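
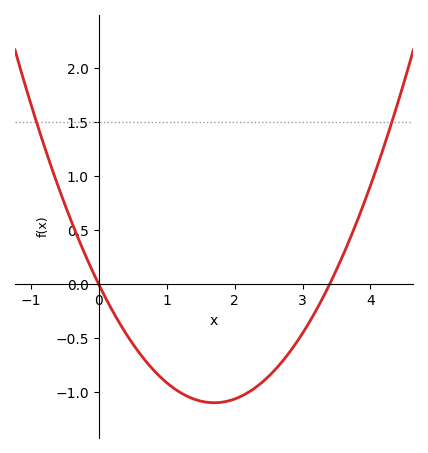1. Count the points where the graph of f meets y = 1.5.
2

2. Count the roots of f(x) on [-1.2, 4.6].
2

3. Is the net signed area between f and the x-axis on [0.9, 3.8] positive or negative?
negative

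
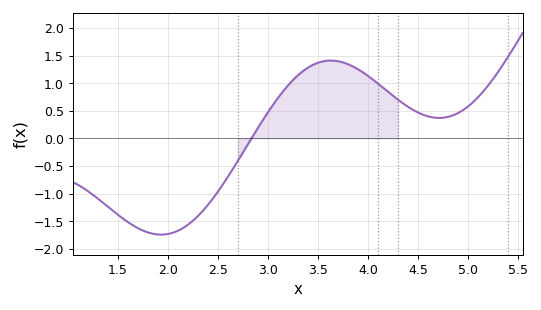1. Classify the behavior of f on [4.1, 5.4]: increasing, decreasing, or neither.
neither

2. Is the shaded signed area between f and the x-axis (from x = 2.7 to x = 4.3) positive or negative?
positive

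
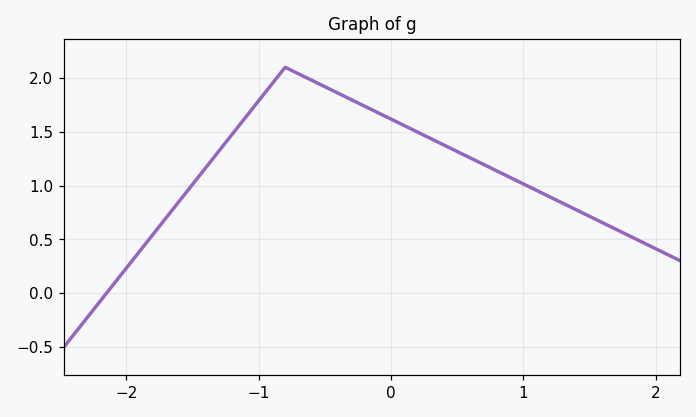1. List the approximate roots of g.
-2.15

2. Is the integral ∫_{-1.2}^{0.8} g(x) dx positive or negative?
positive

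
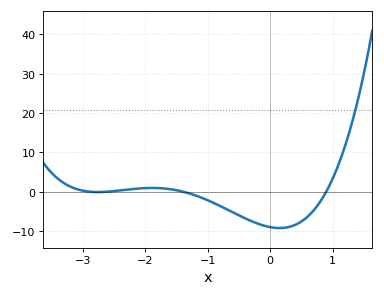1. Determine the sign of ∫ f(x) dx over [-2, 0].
negative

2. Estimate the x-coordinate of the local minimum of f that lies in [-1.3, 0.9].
0.2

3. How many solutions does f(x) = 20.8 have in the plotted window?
1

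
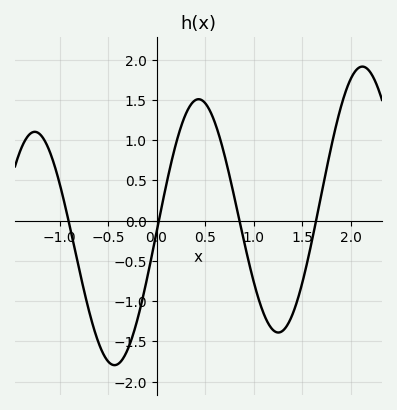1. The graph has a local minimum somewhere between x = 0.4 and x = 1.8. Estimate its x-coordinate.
1.26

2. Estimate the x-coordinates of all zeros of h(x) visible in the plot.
-0.908, 0.024, 0.855, 1.65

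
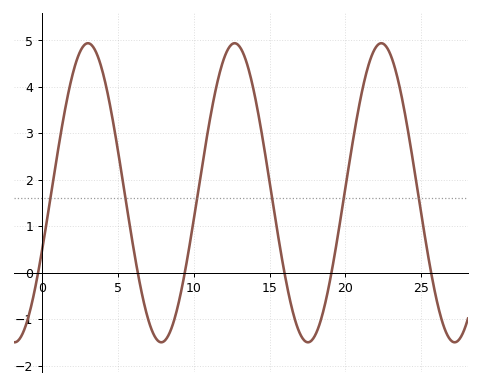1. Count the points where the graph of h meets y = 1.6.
6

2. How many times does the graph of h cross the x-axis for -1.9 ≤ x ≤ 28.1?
6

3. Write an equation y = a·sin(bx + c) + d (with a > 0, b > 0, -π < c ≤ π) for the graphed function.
y = 3.22sin(0.65x - 0.402) + 1.72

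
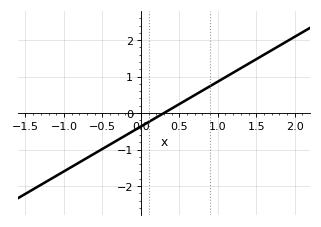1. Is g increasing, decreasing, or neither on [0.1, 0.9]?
increasing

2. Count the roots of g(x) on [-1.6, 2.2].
1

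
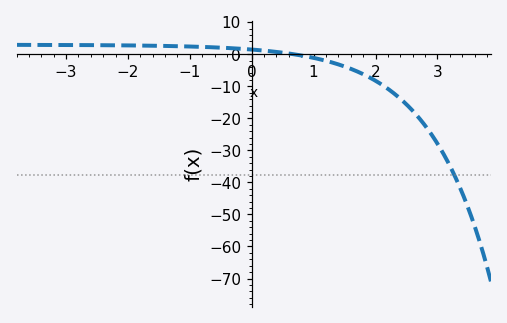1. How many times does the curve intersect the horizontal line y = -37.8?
1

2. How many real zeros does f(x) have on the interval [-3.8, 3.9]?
1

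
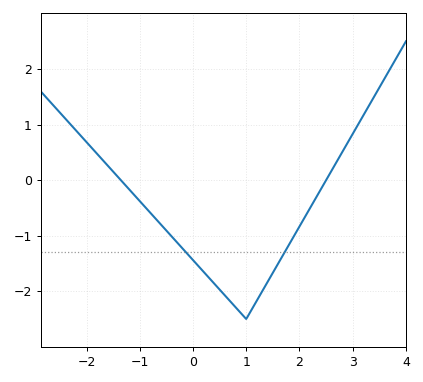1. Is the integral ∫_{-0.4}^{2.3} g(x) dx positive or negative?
negative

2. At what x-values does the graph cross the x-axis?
-1.36, 2.5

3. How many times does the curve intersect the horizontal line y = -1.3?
2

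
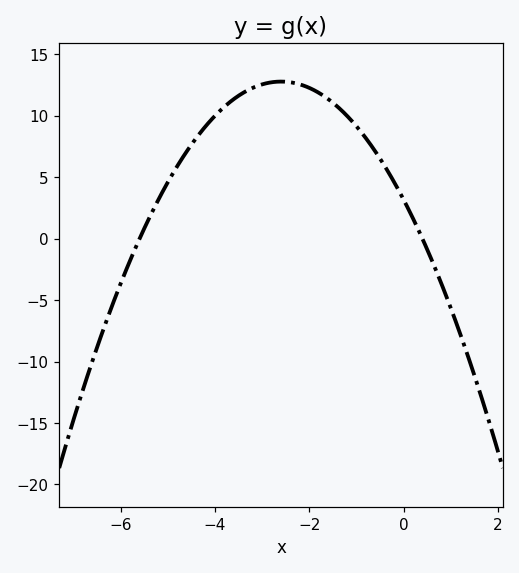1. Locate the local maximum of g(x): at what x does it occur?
-2.6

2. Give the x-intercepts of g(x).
-5.6, 0.4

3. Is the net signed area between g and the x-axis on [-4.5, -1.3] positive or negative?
positive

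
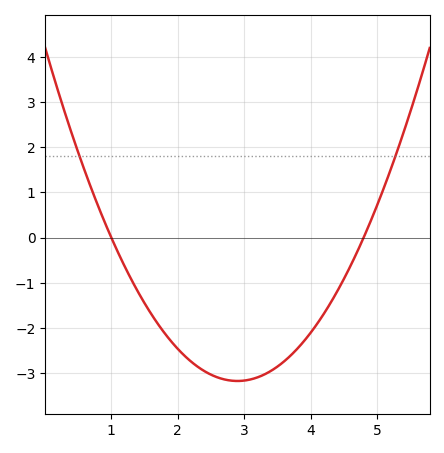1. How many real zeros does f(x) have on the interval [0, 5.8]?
2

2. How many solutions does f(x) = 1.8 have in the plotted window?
2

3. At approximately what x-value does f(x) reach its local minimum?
2.9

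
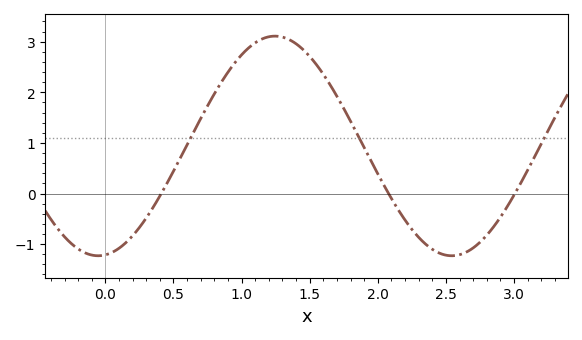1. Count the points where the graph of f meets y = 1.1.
3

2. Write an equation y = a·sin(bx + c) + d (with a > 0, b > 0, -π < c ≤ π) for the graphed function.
y = 2.17sin(2.42x - 1.44) + 0.94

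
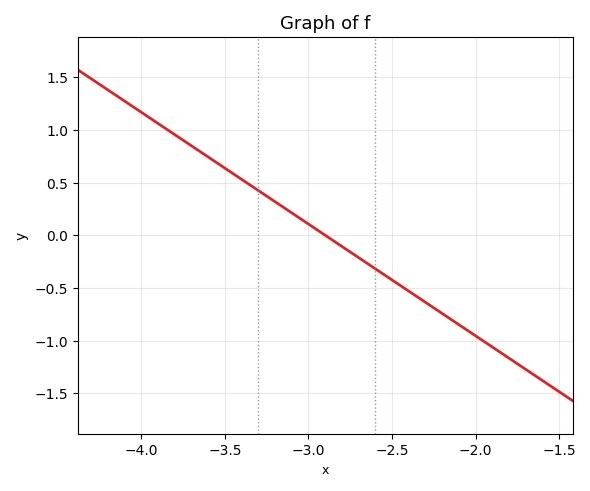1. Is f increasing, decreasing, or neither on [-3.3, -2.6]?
decreasing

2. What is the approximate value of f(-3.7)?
0.85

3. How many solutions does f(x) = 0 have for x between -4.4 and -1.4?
1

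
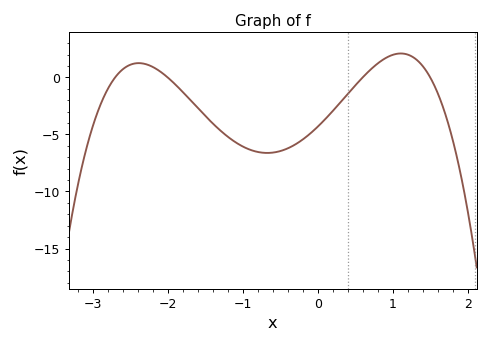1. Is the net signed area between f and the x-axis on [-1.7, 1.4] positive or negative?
negative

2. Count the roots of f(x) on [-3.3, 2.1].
4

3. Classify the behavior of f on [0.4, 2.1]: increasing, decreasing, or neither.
neither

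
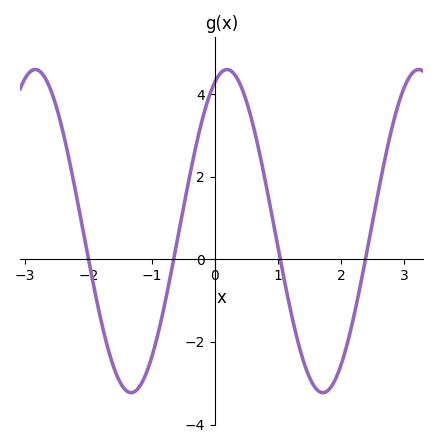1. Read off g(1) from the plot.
0.2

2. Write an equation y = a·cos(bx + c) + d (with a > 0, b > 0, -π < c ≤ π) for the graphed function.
y = 3.91cos(2.1x - 0.4) + 0.68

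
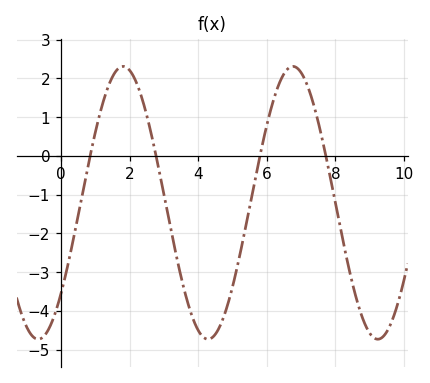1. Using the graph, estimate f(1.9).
2.29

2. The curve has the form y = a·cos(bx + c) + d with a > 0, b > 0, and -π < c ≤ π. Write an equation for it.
y = 3.52cos(1.27x - 2.3) - 1.21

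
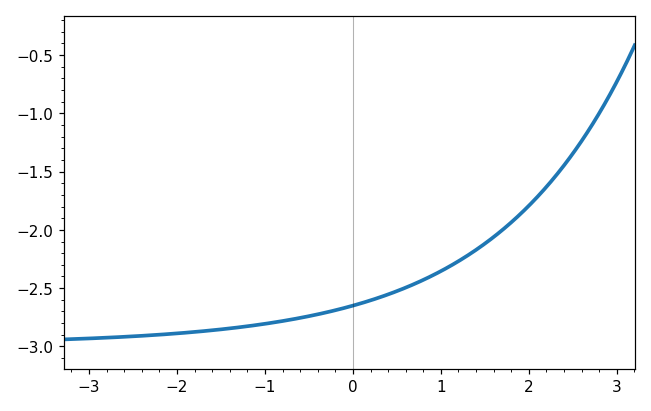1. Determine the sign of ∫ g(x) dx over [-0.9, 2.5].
negative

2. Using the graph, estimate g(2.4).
-1.45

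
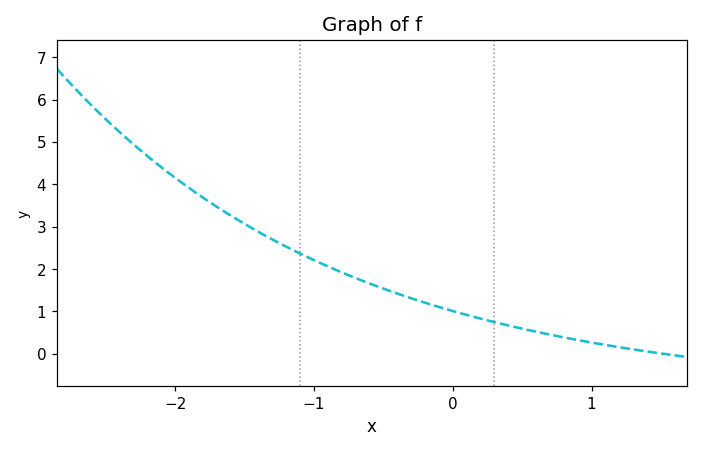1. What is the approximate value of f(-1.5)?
3.1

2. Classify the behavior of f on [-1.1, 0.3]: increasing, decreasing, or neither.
decreasing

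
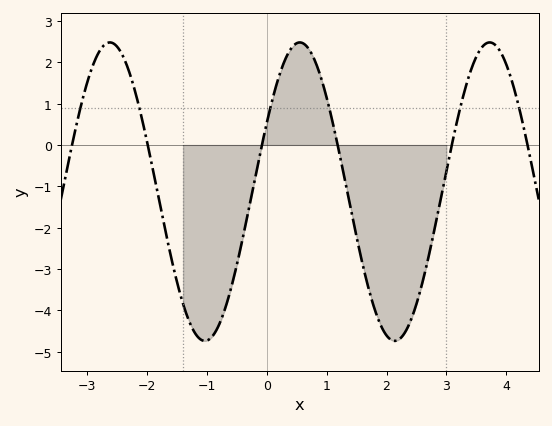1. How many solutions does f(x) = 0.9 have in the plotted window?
6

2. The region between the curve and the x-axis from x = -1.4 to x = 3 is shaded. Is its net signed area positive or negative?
negative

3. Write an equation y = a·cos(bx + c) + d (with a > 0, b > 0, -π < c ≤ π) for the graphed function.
y = 3.61cos(1.98x - 1.09) - 1.13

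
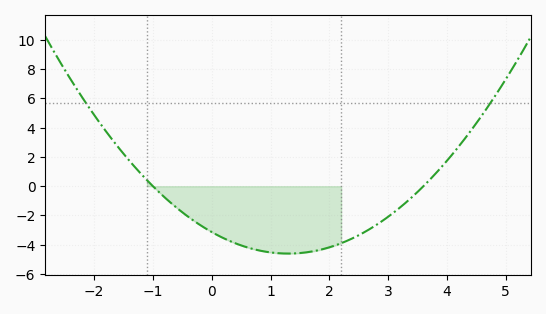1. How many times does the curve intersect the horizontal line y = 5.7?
2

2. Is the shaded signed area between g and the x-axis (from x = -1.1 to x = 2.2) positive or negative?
negative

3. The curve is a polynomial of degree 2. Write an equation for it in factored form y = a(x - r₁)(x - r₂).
y = 0.87(x + 1)(x - 3.6)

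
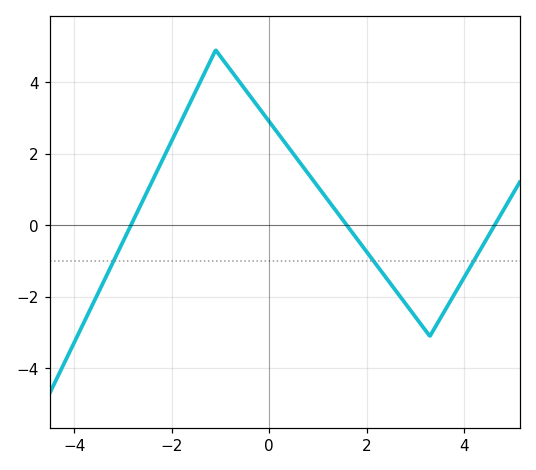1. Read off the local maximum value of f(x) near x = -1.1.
4.8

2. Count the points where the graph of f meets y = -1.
3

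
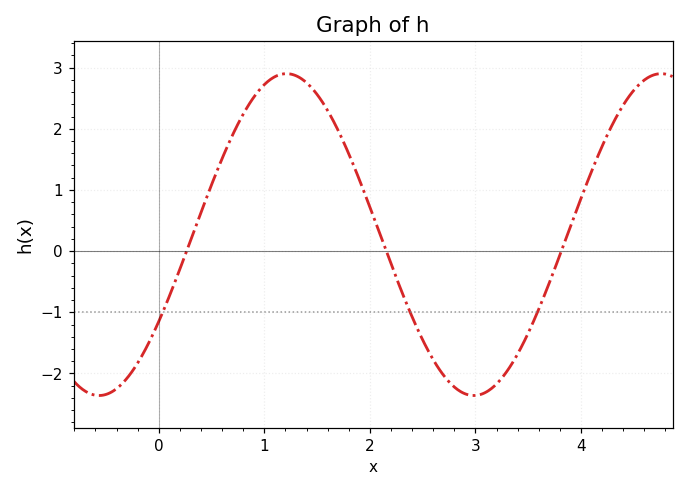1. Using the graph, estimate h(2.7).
-2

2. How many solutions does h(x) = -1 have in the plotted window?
3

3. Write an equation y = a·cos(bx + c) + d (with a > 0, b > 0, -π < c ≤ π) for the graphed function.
y = 2.63cos(1.8x - 2.1) + 0.27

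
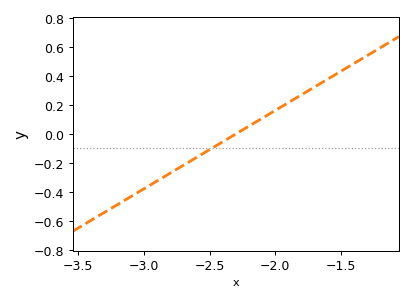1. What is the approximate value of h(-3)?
-0.378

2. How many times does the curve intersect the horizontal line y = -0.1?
1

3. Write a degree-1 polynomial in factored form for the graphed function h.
y = 0.54(x + 2.3)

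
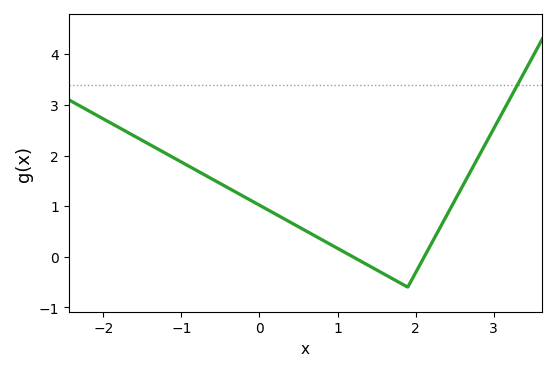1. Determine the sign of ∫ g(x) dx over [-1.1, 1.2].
positive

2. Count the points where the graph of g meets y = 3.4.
1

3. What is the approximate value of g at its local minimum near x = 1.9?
-0.6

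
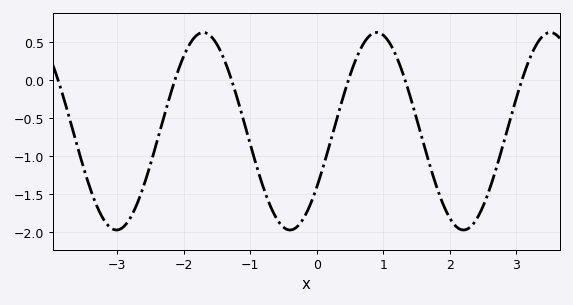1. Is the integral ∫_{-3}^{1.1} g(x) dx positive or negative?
negative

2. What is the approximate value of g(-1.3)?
0.05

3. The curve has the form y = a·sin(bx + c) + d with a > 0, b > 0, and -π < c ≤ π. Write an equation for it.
y = 1.3sin(2.4x - 0.6) - 0.67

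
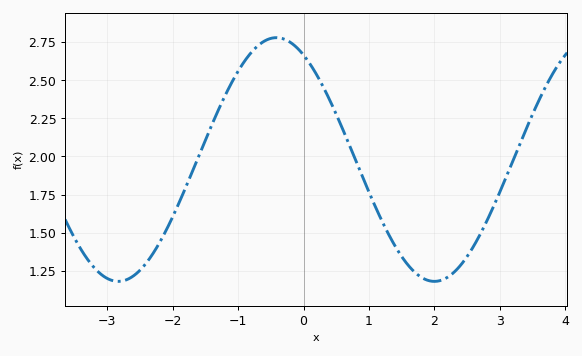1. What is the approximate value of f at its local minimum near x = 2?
1.18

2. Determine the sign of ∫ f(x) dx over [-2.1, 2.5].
positive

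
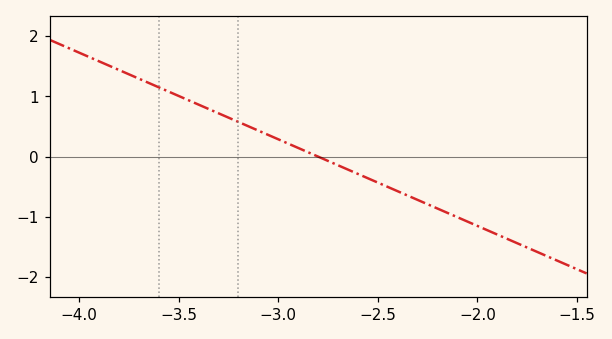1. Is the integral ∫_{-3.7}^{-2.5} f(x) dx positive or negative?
positive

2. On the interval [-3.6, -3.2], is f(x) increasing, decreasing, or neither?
decreasing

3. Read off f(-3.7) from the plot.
1.3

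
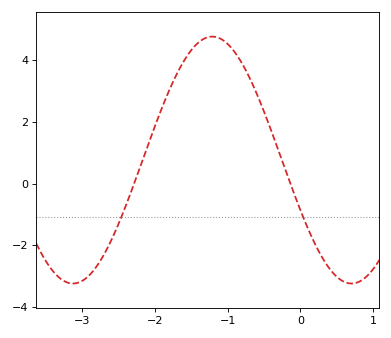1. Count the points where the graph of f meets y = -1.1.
2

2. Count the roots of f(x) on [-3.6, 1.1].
2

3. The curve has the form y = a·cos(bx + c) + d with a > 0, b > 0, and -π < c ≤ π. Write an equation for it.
y = 4cos(1.64x + 1.99) + 0.76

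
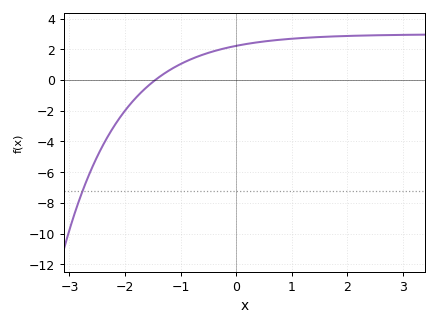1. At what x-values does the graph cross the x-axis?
-1.46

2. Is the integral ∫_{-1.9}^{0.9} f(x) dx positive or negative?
positive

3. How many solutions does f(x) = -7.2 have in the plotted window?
1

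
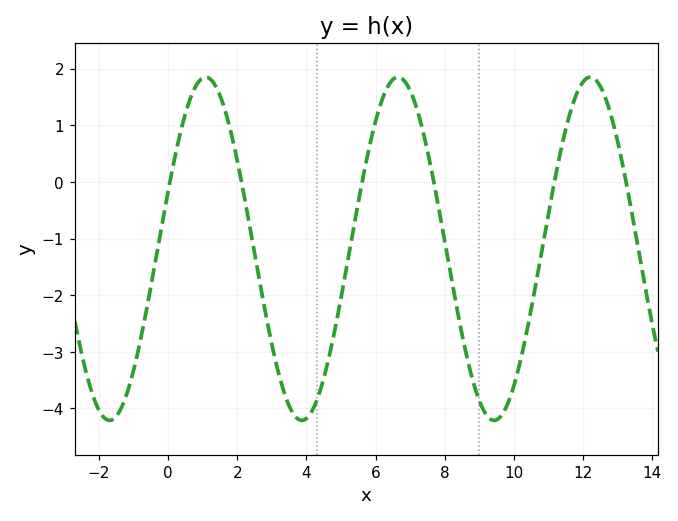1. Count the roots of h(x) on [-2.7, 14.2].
6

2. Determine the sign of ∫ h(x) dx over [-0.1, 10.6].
negative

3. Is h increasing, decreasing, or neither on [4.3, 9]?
neither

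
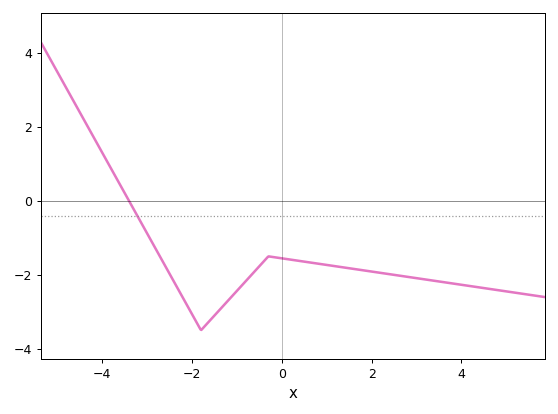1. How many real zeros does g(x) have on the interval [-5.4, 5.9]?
1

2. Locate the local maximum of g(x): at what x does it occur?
-0.2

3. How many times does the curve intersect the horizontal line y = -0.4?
1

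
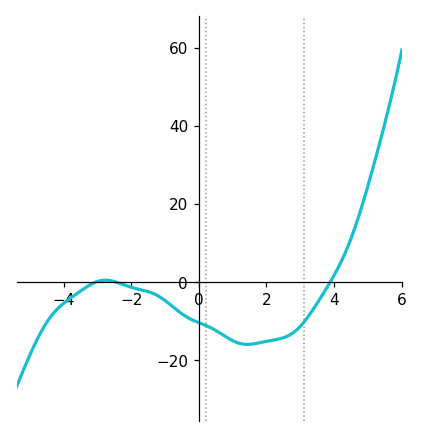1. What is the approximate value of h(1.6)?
-15.8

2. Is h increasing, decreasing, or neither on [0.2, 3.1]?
neither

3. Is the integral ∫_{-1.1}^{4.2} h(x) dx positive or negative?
negative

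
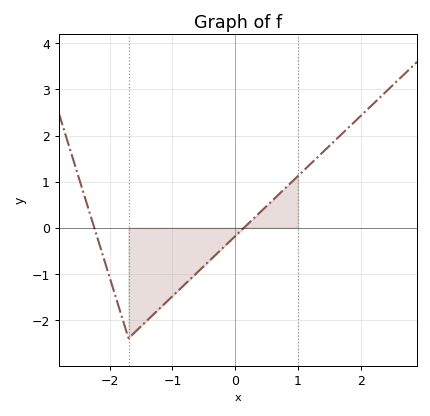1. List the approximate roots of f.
-2.2, 0.1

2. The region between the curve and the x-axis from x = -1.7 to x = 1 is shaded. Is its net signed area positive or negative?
negative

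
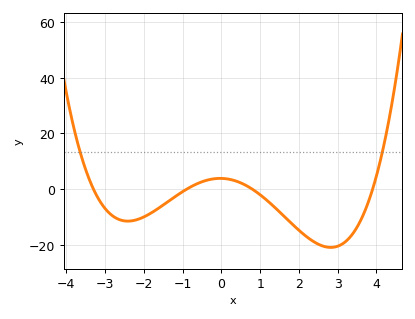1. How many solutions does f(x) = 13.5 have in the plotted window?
2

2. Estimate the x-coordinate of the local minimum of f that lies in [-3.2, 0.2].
-2.41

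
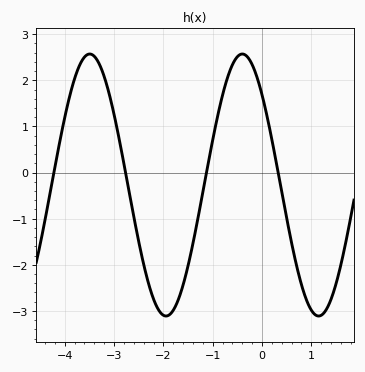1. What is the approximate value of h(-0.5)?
2.51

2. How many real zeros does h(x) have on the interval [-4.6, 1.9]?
4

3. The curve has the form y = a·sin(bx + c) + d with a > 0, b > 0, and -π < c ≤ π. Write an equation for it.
y = 2.84sin(2.03x + 2.38) - 0.27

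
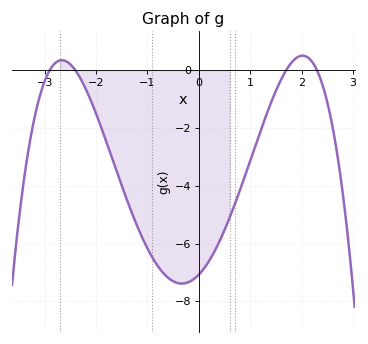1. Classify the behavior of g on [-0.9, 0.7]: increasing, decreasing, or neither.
neither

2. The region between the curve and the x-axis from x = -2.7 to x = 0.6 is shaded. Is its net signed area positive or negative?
negative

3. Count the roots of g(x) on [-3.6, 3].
4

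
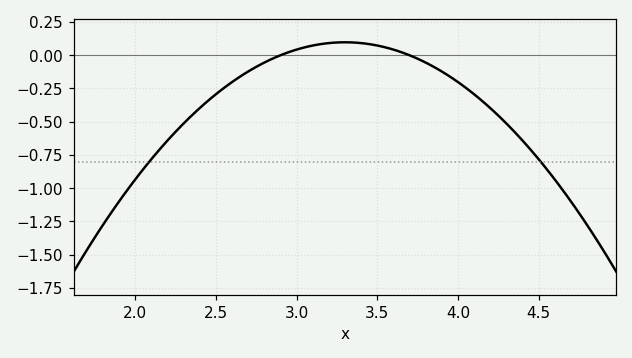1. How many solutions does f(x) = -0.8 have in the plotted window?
2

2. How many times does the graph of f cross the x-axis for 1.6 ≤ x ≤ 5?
2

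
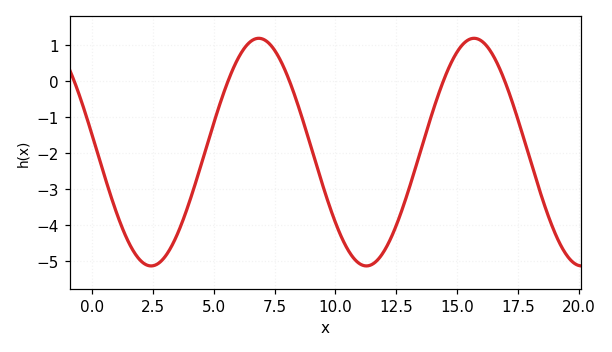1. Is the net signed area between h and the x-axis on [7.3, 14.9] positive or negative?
negative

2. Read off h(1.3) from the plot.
-4.2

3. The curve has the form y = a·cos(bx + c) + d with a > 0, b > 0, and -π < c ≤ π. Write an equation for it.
y = 3.17cos(0.71x + 1.4) - 1.98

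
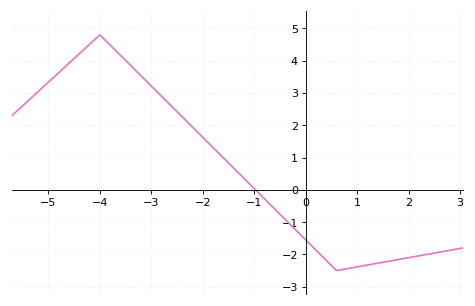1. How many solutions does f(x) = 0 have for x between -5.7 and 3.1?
1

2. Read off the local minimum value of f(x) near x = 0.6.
-2.5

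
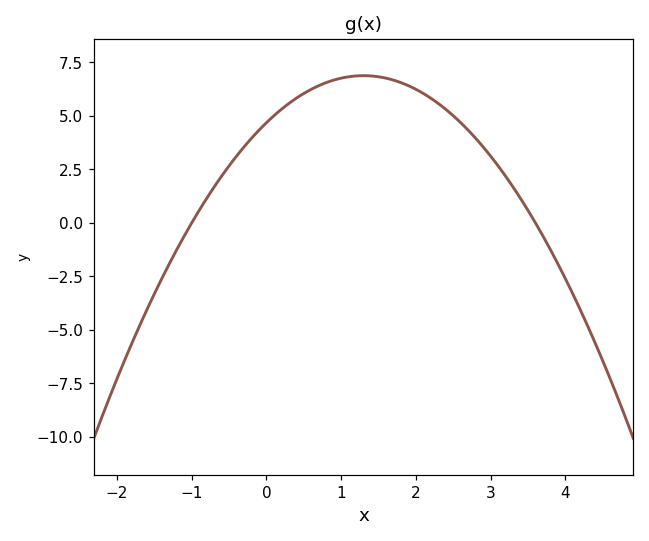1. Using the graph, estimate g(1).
6.8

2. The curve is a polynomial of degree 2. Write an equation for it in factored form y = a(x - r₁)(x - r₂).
y = -1.3(x + 1)(x - 3.6)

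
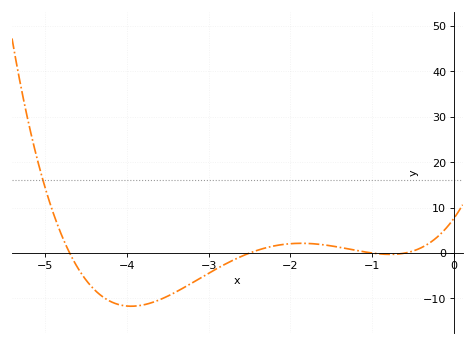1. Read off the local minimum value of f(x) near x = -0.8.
-0.291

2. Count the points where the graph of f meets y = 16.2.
1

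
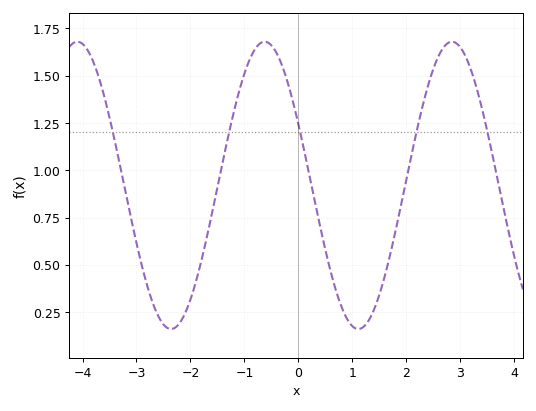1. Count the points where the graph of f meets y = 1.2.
5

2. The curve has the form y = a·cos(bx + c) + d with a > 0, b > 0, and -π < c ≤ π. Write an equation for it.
y = 0.76cos(1.8x + 1.1) + 0.92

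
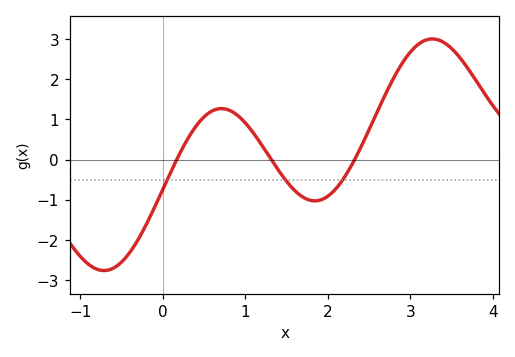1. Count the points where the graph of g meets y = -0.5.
3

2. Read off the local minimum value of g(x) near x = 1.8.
-1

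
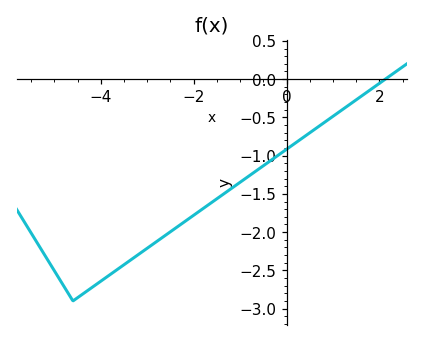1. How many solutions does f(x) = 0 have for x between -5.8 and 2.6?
1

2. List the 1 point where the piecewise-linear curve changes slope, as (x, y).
(-4.6, -2.9)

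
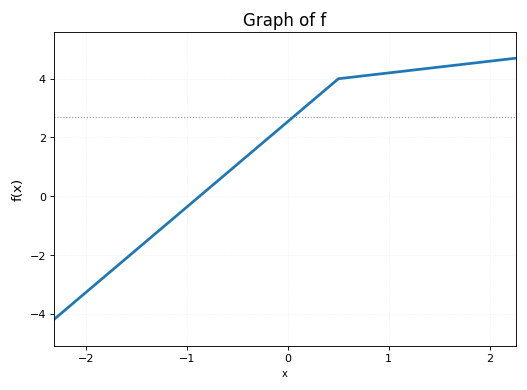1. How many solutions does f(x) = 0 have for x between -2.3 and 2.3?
1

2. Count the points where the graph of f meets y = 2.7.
1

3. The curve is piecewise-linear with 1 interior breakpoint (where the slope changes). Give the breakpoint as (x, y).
(0.5, 4)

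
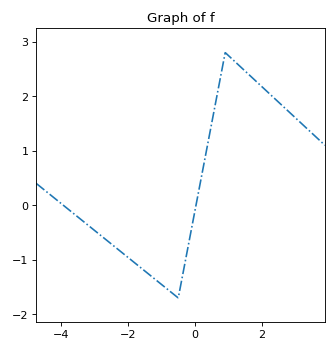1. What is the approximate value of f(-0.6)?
-1.7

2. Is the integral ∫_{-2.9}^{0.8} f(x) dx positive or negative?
negative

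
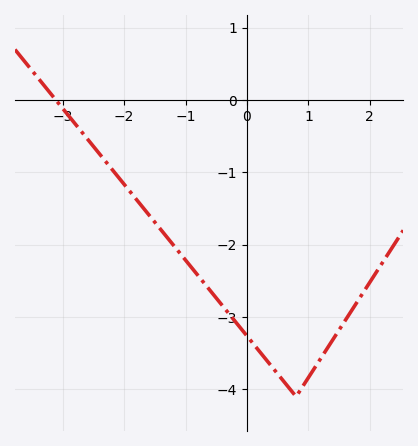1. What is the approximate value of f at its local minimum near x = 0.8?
-4.1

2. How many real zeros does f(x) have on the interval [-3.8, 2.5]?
1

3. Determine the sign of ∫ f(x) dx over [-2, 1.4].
negative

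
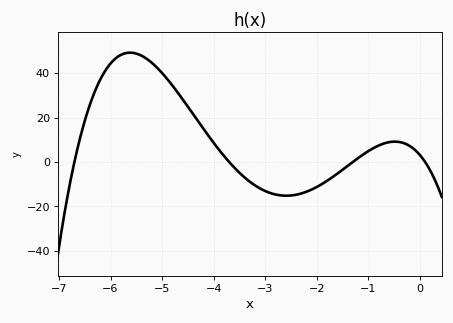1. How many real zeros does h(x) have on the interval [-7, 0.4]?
4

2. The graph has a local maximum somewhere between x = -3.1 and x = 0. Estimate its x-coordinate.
-0.5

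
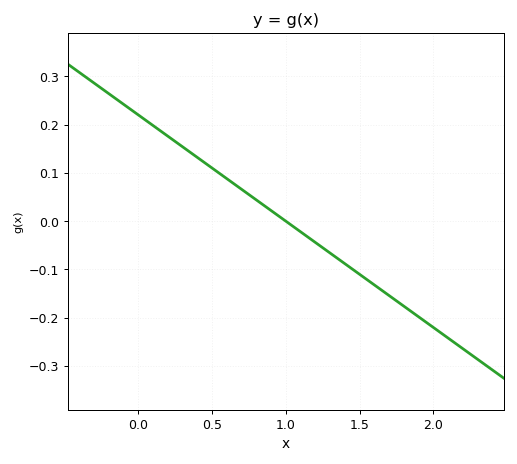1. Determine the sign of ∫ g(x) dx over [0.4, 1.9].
negative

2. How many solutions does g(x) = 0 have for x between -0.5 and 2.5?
1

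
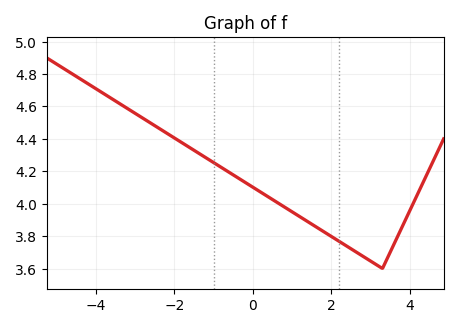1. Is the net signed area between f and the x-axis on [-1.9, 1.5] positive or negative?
positive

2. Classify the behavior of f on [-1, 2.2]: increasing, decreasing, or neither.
decreasing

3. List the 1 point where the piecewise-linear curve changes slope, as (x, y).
(3.3, 3.6)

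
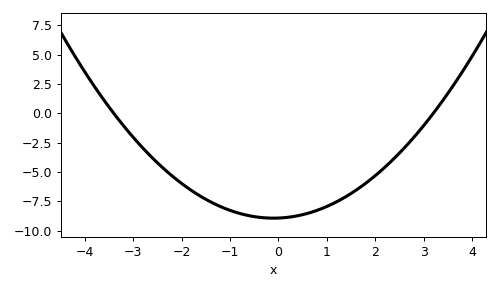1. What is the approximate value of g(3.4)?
1.2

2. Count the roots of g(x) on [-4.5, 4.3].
2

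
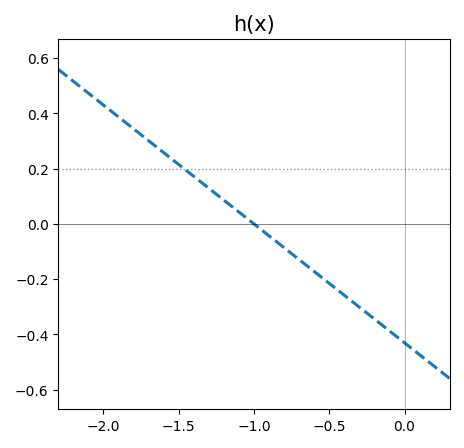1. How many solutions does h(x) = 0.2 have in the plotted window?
1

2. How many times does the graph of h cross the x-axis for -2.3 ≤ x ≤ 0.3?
1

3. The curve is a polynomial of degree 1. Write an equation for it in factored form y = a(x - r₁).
y = -0.43(x + 1)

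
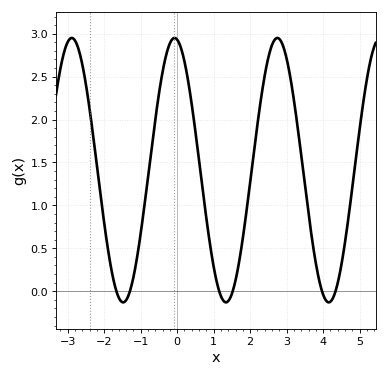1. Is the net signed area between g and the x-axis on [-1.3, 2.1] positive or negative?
positive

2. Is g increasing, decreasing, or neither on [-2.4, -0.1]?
neither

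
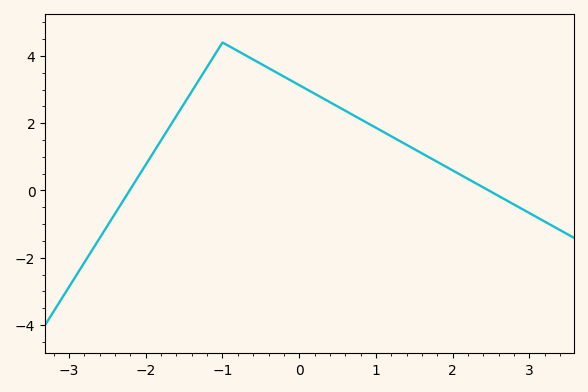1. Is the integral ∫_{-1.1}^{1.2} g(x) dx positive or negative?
positive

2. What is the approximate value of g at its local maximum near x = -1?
4.4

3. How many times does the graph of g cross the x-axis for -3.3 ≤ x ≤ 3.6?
2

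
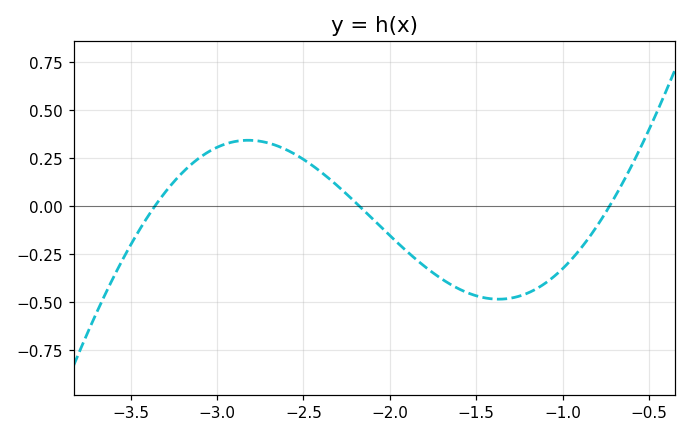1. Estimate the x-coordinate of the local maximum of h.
-2.8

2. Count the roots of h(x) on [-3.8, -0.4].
3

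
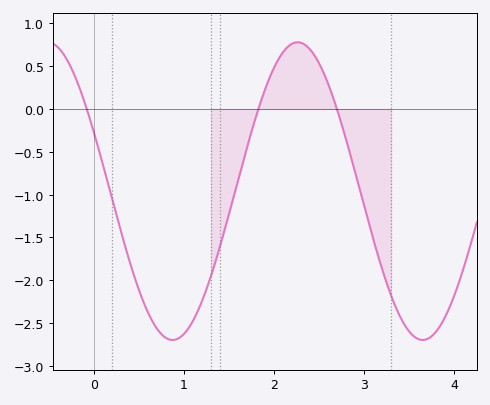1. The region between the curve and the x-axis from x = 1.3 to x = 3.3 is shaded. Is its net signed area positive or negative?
negative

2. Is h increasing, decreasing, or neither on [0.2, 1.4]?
neither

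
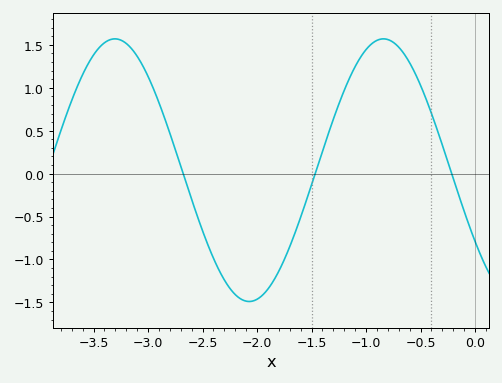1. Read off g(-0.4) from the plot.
0.7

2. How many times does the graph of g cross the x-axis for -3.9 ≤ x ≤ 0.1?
3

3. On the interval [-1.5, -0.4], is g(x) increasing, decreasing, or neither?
neither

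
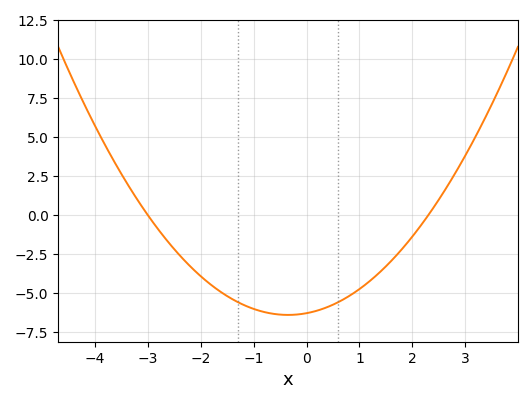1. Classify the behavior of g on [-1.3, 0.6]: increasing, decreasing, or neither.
neither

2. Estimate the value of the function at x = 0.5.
-5.73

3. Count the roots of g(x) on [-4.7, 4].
2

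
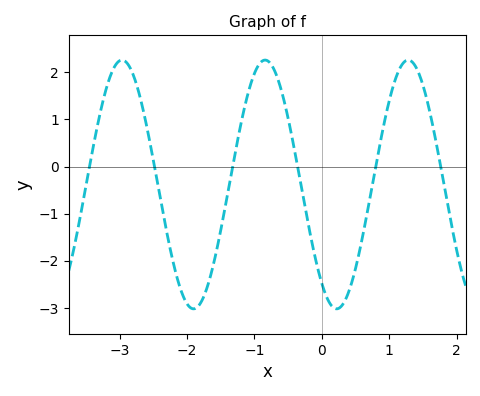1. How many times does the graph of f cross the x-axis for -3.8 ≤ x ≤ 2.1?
6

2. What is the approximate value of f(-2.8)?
2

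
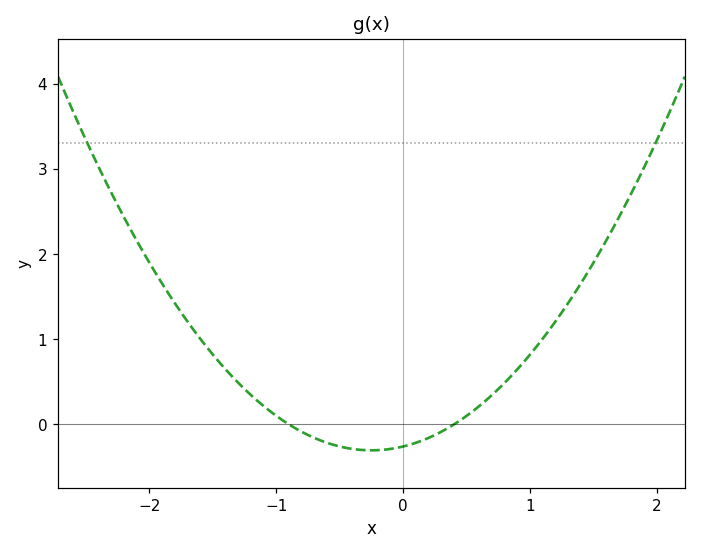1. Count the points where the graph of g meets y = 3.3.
2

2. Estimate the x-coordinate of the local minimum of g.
-0.2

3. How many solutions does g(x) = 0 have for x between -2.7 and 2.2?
2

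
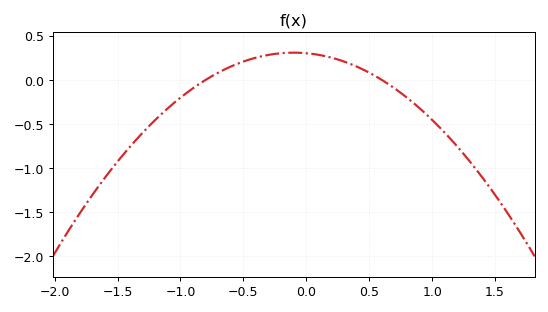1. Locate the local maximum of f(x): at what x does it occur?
-0.1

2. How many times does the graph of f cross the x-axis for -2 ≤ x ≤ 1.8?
2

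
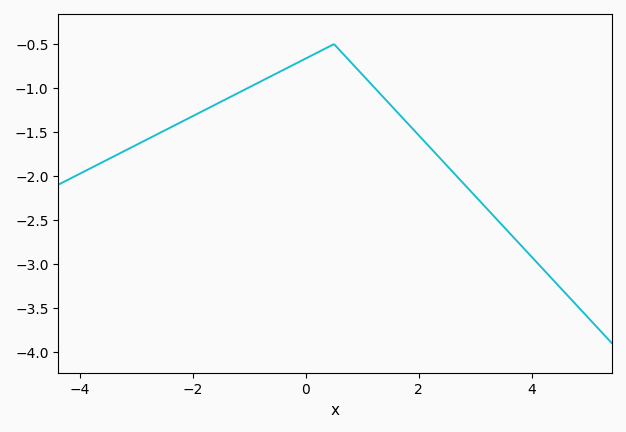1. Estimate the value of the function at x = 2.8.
-2.09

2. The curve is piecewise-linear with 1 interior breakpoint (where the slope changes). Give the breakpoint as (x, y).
(0.5, -0.5)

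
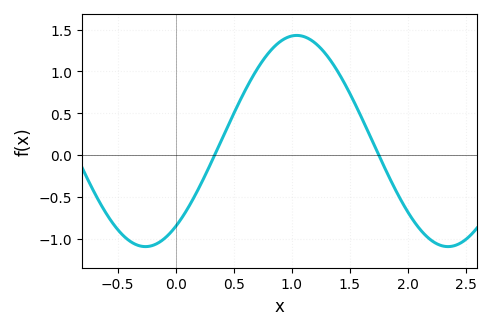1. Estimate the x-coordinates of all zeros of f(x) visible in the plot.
0.334, 1.75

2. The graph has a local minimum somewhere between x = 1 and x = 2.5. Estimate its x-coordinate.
2.35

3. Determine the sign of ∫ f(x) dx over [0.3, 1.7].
positive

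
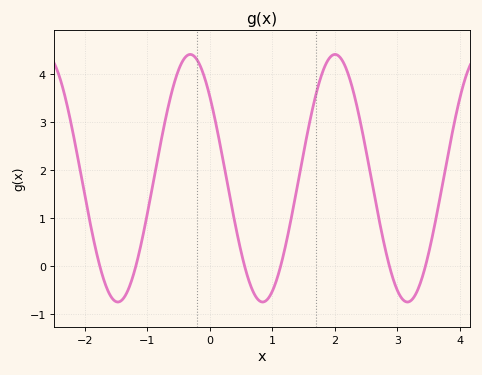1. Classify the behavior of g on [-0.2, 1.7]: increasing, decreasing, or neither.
neither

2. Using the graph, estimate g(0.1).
2.94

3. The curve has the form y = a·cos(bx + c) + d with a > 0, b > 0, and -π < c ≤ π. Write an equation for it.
y = 2.58cos(2.71x + 0.852) + 1.82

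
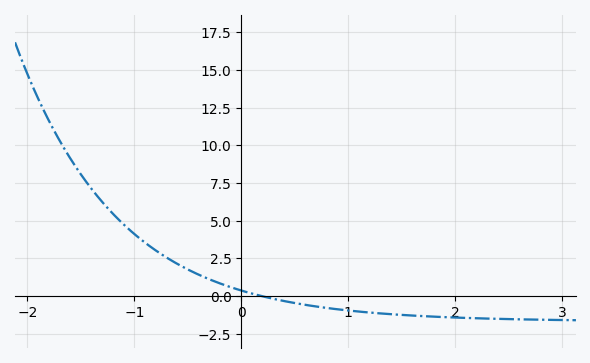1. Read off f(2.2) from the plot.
-1.5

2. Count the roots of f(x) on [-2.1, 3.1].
1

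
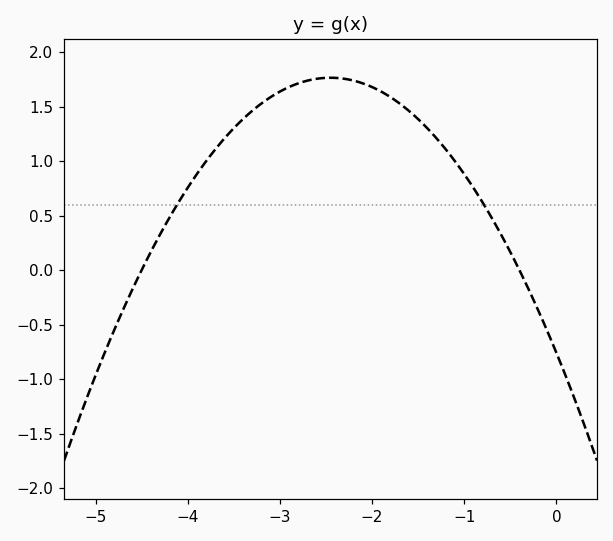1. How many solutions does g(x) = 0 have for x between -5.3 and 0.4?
2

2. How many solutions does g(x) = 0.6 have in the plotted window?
2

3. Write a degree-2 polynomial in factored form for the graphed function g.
y = -0.42(x + 4.5)(x + 0.4)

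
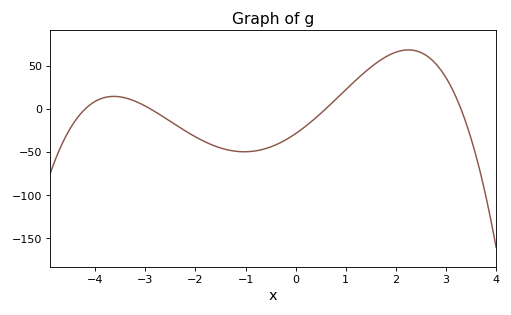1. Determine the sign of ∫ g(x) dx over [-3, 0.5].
negative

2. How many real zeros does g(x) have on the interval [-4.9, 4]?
4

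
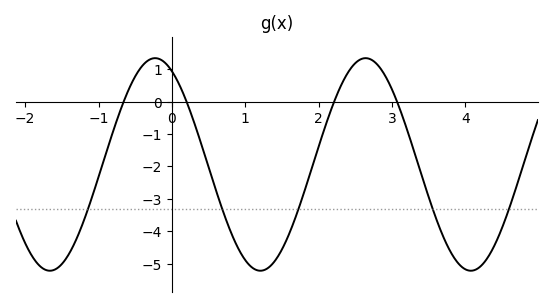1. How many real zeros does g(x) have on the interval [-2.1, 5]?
4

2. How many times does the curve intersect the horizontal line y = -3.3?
5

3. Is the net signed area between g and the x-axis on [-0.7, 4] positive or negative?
negative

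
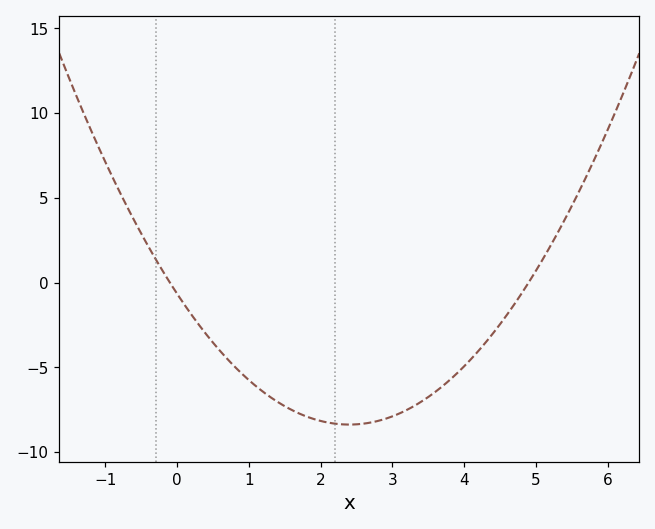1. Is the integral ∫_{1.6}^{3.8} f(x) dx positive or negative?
negative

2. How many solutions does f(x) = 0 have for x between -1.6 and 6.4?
2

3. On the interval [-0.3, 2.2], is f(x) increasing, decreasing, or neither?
decreasing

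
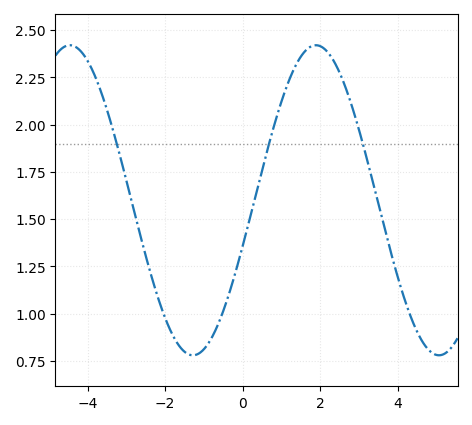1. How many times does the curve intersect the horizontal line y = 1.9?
3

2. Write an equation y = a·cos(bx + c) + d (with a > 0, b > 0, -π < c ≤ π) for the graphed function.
y = 0.82cos(0.99x - 1.9) + 1.6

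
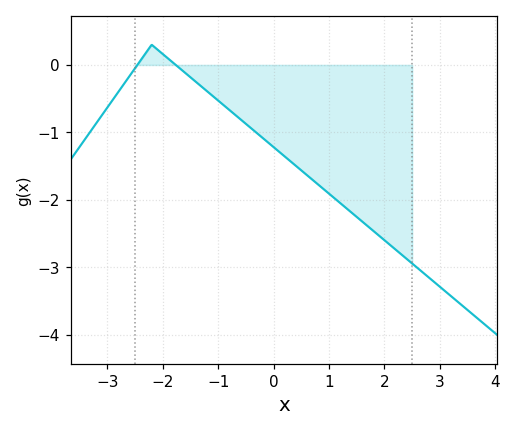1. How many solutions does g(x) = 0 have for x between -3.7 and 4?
2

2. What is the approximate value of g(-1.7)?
0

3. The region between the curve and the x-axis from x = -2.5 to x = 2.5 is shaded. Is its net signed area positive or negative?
negative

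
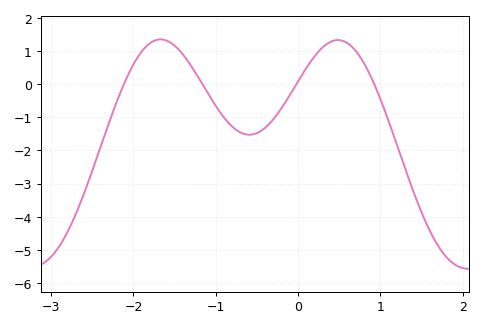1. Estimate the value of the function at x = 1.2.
-1.83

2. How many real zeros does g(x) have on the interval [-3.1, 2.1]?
4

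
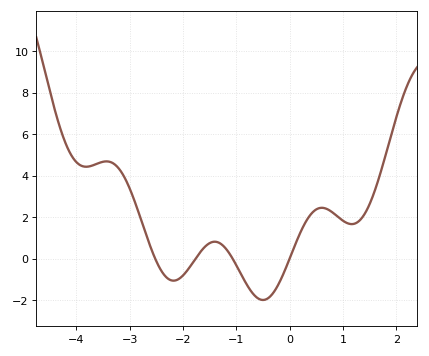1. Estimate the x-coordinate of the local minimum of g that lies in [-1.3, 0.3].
-0.502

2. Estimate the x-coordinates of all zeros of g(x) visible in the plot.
-2.52, -1.76, -1.07, 0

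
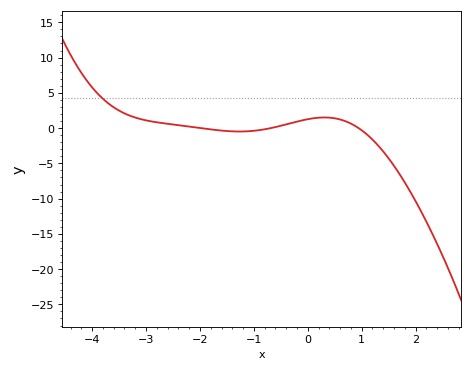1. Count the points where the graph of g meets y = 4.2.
1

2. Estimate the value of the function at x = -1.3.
-0.5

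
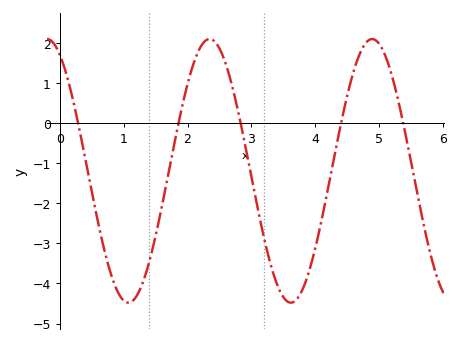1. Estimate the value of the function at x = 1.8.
-0.5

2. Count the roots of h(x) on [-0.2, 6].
5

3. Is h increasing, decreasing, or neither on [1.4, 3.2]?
neither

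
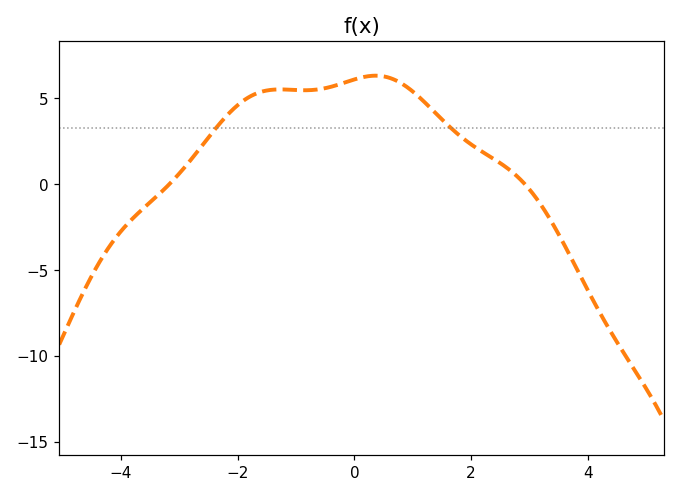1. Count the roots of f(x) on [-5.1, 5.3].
2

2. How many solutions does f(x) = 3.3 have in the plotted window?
2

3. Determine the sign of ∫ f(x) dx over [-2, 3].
positive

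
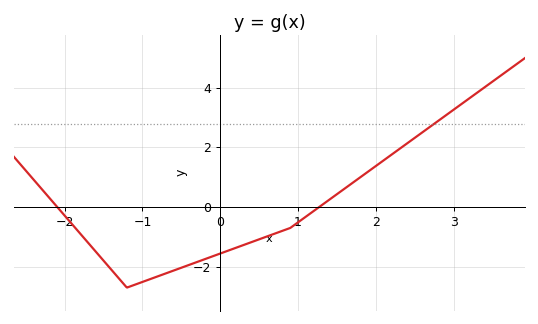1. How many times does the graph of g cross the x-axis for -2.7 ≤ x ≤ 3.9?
2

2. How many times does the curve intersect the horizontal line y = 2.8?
1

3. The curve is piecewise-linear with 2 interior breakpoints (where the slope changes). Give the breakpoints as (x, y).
(-1.2, -2.7); (0.9, -0.7)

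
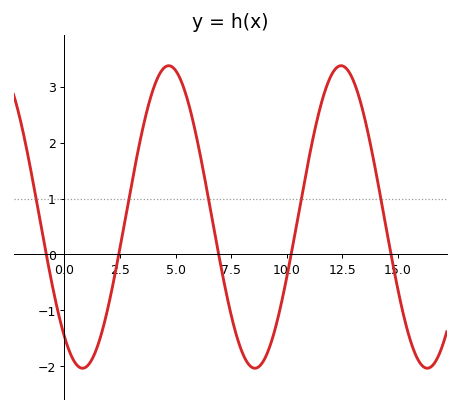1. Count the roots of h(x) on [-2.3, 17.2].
5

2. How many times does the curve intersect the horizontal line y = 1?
5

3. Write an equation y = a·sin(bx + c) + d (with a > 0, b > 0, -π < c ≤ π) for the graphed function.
y = 2.71sin(0.81x - 2.23) + 0.67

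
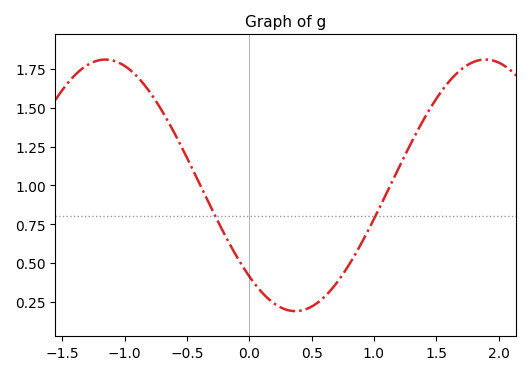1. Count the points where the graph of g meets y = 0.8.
2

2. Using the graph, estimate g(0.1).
0.311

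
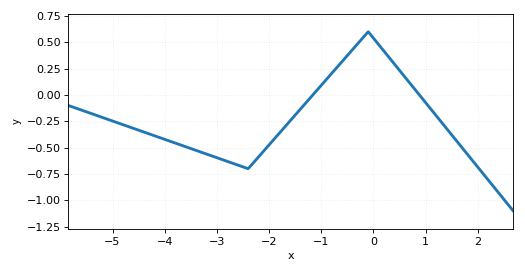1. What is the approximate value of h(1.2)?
-0.2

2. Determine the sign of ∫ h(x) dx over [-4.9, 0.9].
negative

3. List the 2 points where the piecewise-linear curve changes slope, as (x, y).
(-2.4, -0.7); (-0.1, 0.6)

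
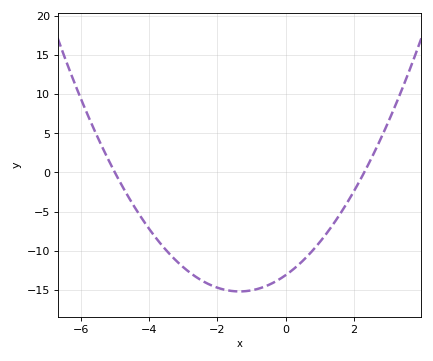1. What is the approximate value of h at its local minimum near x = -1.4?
-15.2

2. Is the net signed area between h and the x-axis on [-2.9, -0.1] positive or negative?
negative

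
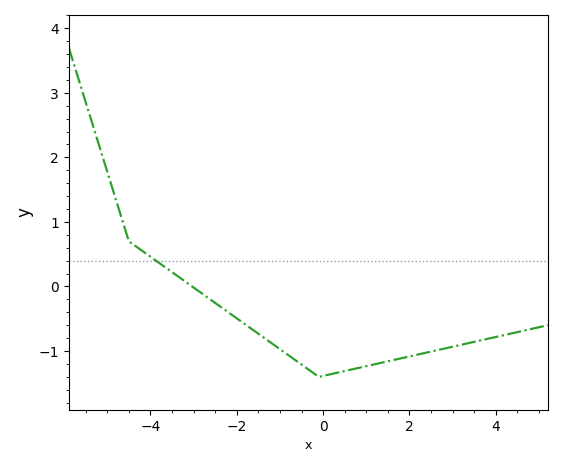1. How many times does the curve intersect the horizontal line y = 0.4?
1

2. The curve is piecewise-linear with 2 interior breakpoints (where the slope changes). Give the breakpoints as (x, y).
(-4.5, 0.7); (-0.1, -1.4)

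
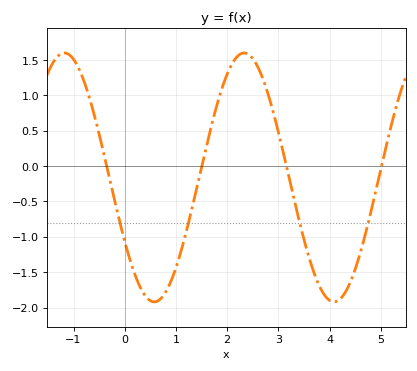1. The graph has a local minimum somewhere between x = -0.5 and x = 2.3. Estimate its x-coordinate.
0.6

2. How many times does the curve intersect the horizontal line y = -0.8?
4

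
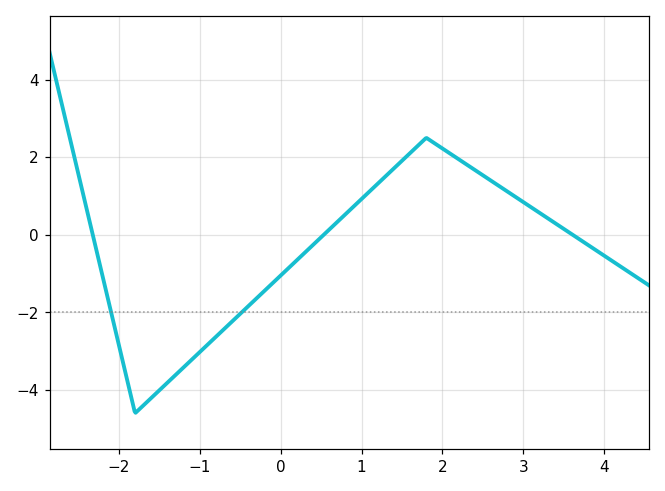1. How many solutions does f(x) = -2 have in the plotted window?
2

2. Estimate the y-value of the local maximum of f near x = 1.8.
2.4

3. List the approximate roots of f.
-2.3, 0.5, 3.6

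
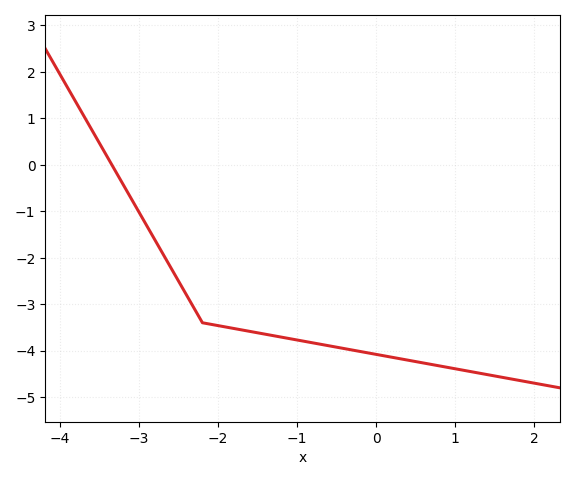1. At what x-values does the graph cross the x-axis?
-3.3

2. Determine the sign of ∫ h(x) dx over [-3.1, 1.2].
negative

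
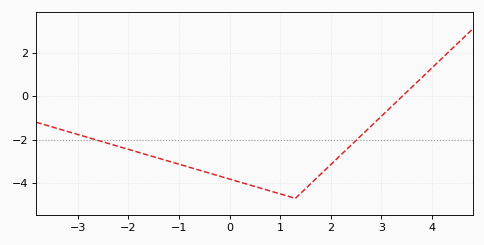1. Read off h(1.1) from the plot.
-4.56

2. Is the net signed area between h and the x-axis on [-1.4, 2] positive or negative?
negative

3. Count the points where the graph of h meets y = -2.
2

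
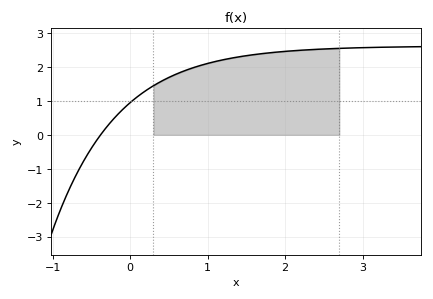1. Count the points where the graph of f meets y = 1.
1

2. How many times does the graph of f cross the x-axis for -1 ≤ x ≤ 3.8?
1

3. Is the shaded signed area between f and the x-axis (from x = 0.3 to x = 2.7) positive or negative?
positive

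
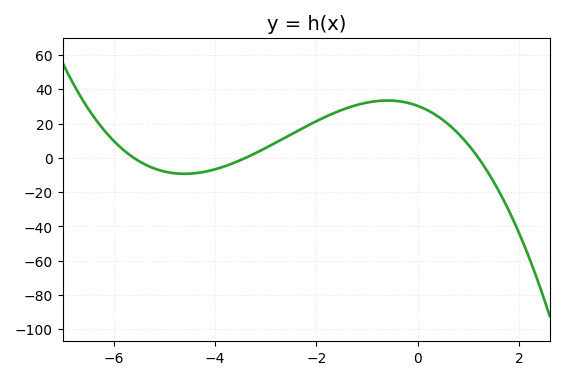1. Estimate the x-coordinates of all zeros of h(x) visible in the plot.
-5.6, -3.4, 1.2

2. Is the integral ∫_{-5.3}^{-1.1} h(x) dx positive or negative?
positive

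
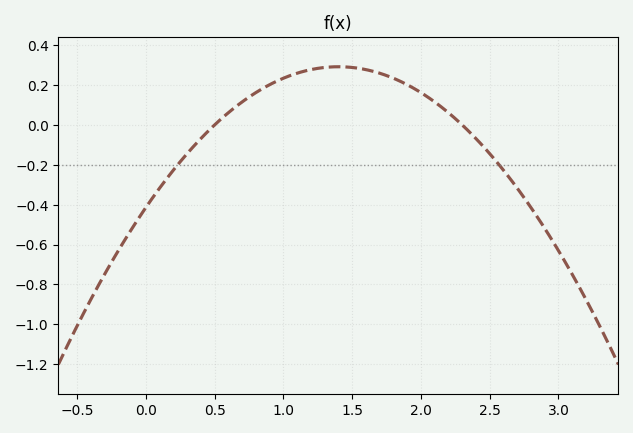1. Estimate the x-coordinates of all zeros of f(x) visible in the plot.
0.5, 2.3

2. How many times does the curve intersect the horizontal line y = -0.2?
2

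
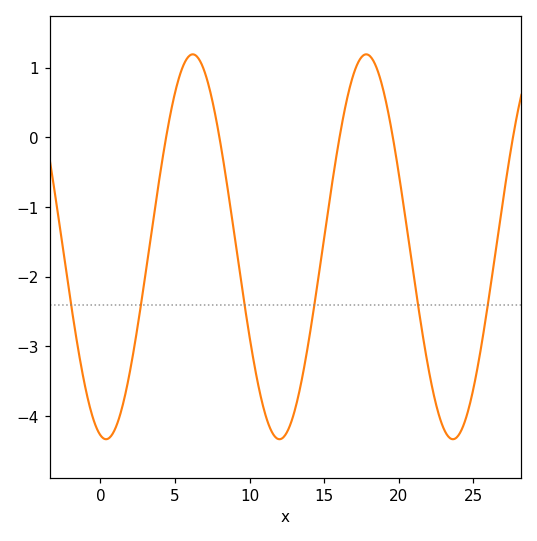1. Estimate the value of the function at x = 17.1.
1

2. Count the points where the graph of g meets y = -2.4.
6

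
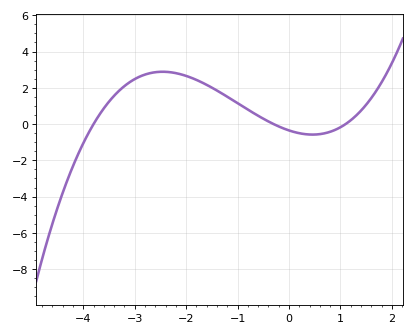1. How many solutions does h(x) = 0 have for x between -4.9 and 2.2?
3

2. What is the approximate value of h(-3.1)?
2.4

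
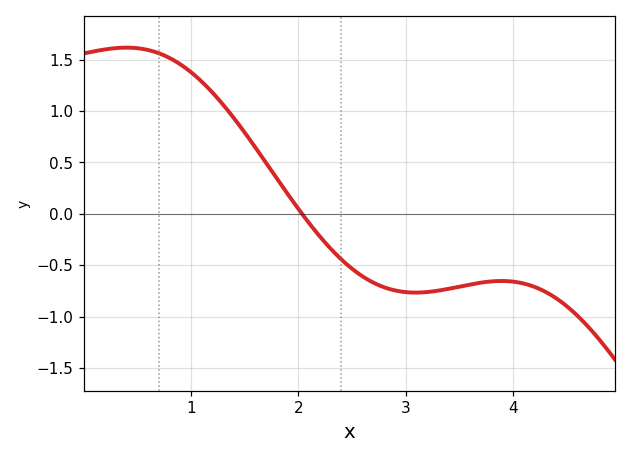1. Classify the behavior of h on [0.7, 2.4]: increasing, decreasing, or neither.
decreasing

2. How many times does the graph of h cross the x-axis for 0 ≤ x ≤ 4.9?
1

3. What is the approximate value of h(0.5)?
1.6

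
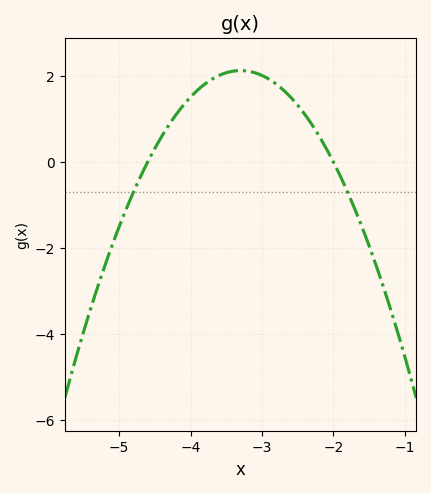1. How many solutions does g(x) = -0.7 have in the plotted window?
2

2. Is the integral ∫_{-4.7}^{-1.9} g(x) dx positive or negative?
positive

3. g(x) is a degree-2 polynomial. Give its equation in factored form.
y = -1.26(x + 4.6)(x + 2)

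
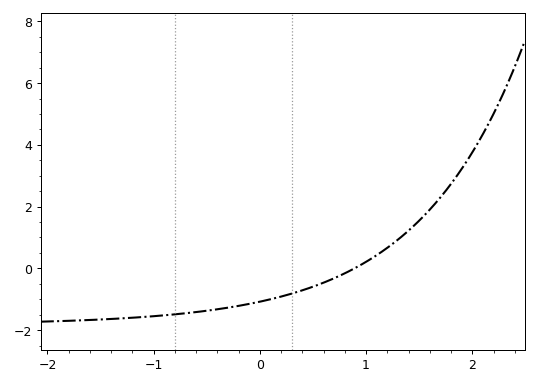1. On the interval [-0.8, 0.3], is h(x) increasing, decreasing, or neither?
increasing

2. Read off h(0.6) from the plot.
-0.464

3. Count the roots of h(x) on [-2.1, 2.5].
1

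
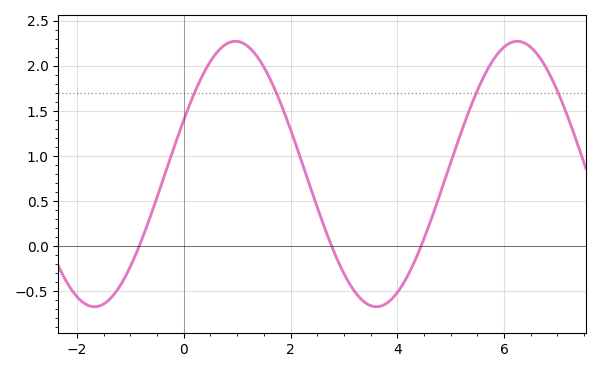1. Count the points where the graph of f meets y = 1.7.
4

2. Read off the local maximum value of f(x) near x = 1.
2.25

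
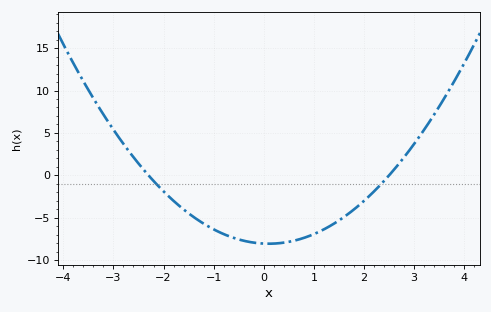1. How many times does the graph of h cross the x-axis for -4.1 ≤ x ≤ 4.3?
2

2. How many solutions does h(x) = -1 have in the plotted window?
2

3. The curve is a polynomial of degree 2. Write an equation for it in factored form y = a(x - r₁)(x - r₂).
y = 1.4(x + 2.3)(x - 2.5)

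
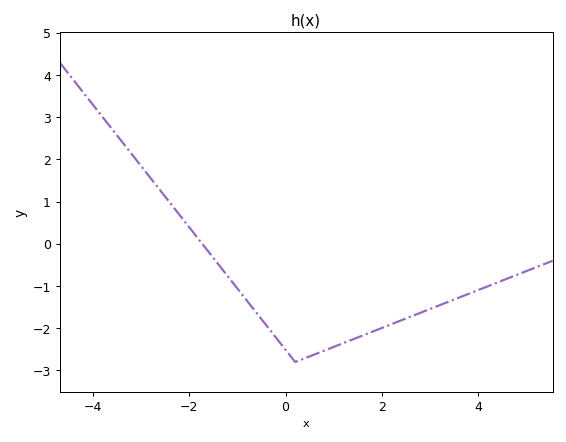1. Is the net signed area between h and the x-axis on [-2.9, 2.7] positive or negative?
negative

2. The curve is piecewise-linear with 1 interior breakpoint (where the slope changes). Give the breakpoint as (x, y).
(0.2, -2.8)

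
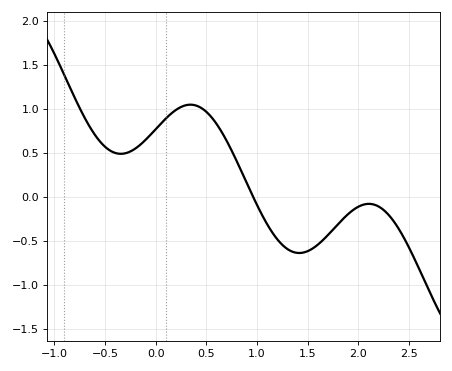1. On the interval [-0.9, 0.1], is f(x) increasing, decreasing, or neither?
neither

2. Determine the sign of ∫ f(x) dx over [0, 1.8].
positive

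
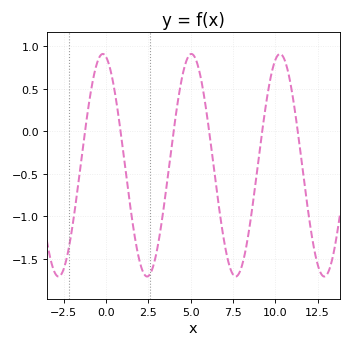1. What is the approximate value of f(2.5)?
-1.7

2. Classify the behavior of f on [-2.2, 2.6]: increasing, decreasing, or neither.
neither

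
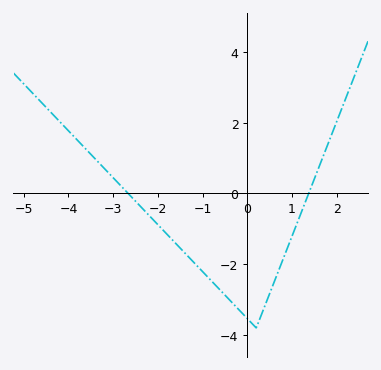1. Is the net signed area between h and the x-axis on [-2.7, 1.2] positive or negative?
negative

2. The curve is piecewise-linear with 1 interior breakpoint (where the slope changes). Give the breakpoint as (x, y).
(0.2, -3.8)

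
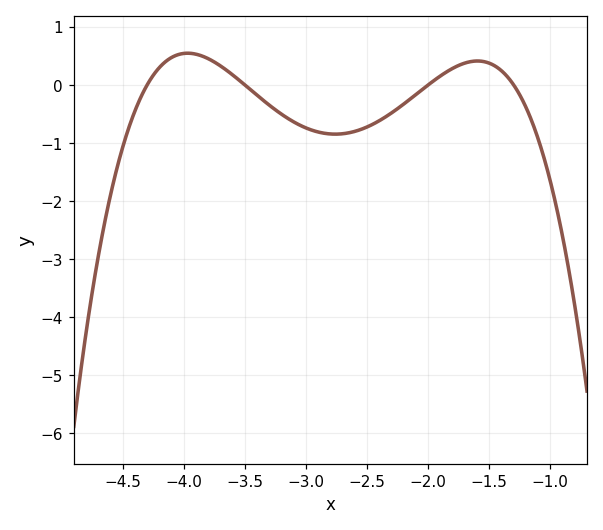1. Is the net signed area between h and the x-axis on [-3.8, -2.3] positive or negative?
negative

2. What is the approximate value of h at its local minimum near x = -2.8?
-0.847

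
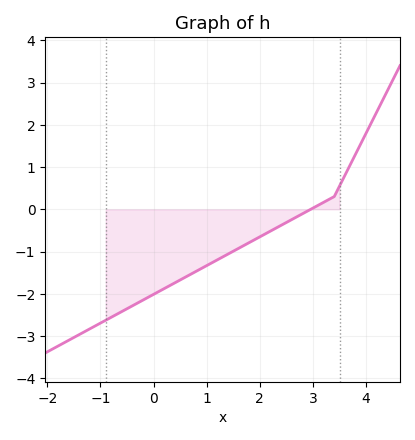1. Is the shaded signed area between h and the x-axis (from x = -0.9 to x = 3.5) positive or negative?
negative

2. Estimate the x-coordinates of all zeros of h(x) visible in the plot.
2.96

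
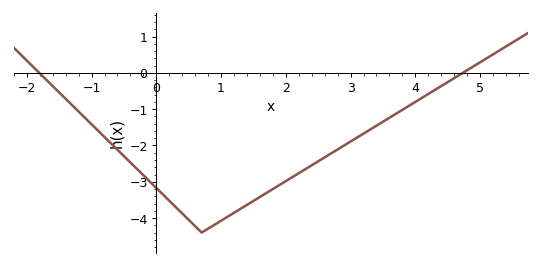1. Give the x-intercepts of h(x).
-1.8, 4.8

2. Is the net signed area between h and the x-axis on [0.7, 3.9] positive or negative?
negative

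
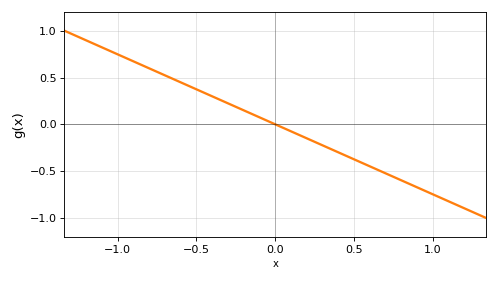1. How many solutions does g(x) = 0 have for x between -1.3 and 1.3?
1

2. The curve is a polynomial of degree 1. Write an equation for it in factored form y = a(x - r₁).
y = -0.75(x - 0)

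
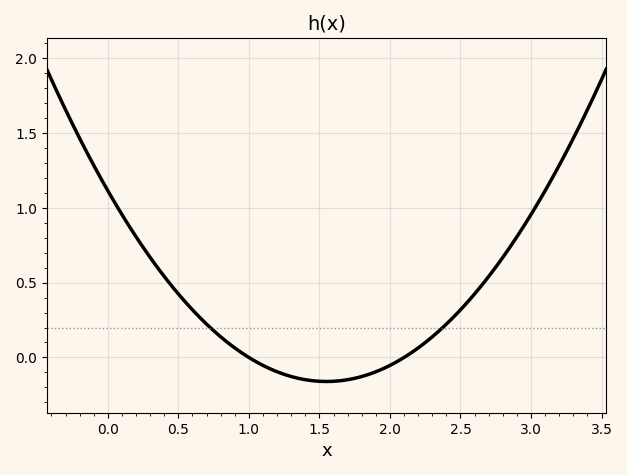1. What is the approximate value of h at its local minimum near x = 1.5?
-0.16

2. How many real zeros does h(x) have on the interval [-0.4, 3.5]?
2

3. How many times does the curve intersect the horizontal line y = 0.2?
2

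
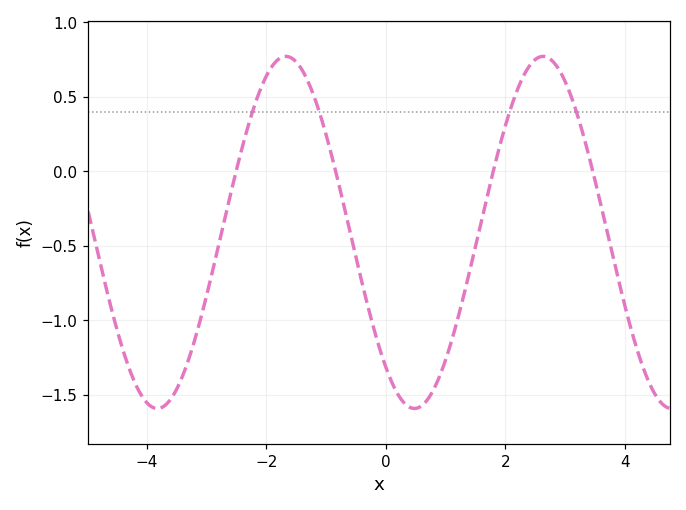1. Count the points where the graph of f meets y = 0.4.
4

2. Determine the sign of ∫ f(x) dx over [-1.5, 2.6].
negative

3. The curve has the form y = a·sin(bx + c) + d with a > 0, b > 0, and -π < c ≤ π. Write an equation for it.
y = 1.18sin(1.46x - 2.27) - 0.41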